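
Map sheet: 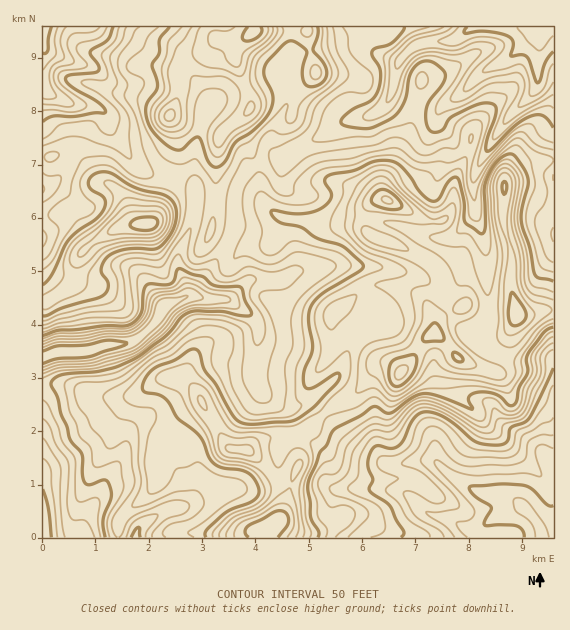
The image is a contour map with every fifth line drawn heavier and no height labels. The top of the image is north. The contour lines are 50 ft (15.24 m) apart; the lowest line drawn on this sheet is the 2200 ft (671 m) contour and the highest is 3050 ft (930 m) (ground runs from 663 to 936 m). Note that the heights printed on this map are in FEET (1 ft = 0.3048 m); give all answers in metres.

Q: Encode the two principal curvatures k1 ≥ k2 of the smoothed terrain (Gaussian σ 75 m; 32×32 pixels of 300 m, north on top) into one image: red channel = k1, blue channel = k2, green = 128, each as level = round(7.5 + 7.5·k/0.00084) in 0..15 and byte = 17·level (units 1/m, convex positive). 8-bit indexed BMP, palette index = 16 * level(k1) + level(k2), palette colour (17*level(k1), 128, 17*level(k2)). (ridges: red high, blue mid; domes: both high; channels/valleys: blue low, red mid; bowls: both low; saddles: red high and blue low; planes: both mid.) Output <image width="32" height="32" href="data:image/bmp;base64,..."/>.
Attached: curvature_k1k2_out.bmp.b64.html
<image width="32" height="32" href="data:image/bmp;base64,Qk02CAAAAAAAADYEAAAoAAAAIAAAACAAAAABAAgAAAAAAAAEAAATCwAAEwsAAAABAAAAAAAAAIAAABGAAAAigAAAM4AAAESAAABVgAAAZoAAAHeAAACIgAAAmYAAAKqAAAC7gAAAzIAAAN2AAADugAAA/4AAAACAEQARgBEAIoARADOAEQBEgBEAVYARAGaAEQB3gBEAiIARAJmAEQCqgBEAu4ARAMyAEQDdgBEA7oARAP+AEQAAgCIAEYAiACKAIgAzgCIARIAiAFWAIgBmgCIAd4AiAIiAIgCZgCIAqoAiALuAIgDMgCIA3YAiAO6AIgD/gCIAAIAzABGAMwAigDMAM4AzAESAMwBVgDMAZoAzAHeAMwCIgDMAmYAzAKqAMwC7gDMAzIAzAN2AMwDugDMA/4AzAACARAARgEQAIoBEADOARABEgEQAVYBEAGaARAB3gEQAiIBEAJmARACqgEQAu4BEAMyARADdgEQA7oBEAP+ARAAAgFUAEYBVACKAVQAzgFUARIBVAFWAVQBmgFUAd4BVAIiAVQCZgFUAqoBVALuAVQDMgFUA3YBVAO6AVQD/gFUAAIBmABGAZgAigGYAM4BmAESAZgBVgGYAZoBmAHeAZgCIgGYAmYBmAKqAZgC7gGYAzIBmAN2AZgDugGYA/4BmAACAdwARgHcAIoB3ADOAdwBEgHcAVYB3AGaAdwB3gHcAiIB3AJmAdwCqgHcAu4B3AMyAdwDdgHcA7oB3AP+AdwAAgIgAEYCIACKAiAAzgIgARICIAFWAiABmgIgAd4CIAIiAiACZgIgAqoCIALuAiADMgIgA3YCIAO6AiAD/gIgAAICZABGAmQAigJkAM4CZAESAmQBVgJkAZoCZAHeAmQCIgJkAmYCZAKqAmQC7gJkAzICZAN2AmQDugJkA/4CZAACAqgARgKoAIoCqADOAqgBEgKoAVYCqAGaAqgB3gKoAiICqAJmAqgCqgKoAu4CqAMyAqgDdgKoA7oCqAP+AqgAAgLsAEYC7ACKAuwAzgLsARIC7AFWAuwBmgLsAd4C7AIiAuwCZgLsAqoC7ALuAuwDMgLsA3YC7AO6AuwD/gLsAAIDMABGAzAAigMwAM4DMAESAzABVgMwAZoDMAHeAzACIgMwAmYDMAKqAzAC7gMwAzIDMAN2AzADugMwA/4DMAACA3QARgN0AIoDdADOA3QBEgN0AVYDdAGaA3QB3gN0AiIDdAJmA3QCqgN0Au4DdAMyA3QDdgN0A7oDdAP+A3QAAgO4AEYDuACKA7gAzgO4ARIDuAFWA7gBmgO4Ad4DuAIiA7gCZgO4AqoDuALuA7gDMgO4A3YDuAO6A7gD/gO4AAID/ABGA/wAigP8AM4D/AESA/wBVgP8AZoD/AHeA/wCIgP8AmYD/AKqA/wC7gP8AzID/AN2A/wDugP8A/4D/AIS4hoT5k6PY2MbG2NnYyai2tqaGh6int7eVdIWXqJaGc7iGk8jmg4FzhYWUprbZ2XV0p7i3mId0goS3loaGhJeEmKd0hLbXloSFhoRzUrTWloWVhYWFhITIyJaFhXV2qIWHt4aGdbe4loeGhWR0ttaUU5WFlqamyLeDg4Z2h4a4dXanp4WFuKeHhpOkhOWVp+iTqId1dISUc4SXh4aXpoaFh5aXl4Snh4eFlPr4yHWWxpWXhnWGp5Z0h5eWl7d1dYWYmIeYhZeXh3S11qbHx7a2l4aXdKamdnR1hMe3hHWWhYeXh4eGhYeGleemZHSFhLbGh5eVx5VUY3TH6aLGpJaFh6iXl6iHdnXI2HZ1ZWWGg5XIuIW1xmOV18aDg/qWhcbHybent8enptanhXZ2doa3g4S2pbbqtLWWhIXHx4aEtsi3tqa2uLm4p3WGdoWHhqi4c4antvq2g6fI58i4uJOAgHBwgoK3p6a3hoeHhYd3dreWlKinp9Vz18eElMWUUpWElXFwkIClp6eoqZeEhnZ2p5eFhXVlt8i2Y3Wmx7dzyKant8jboHC4ybi4tYKXhpa5mId2dnWGyKSFhITpyMXZp6ent8q1UJCjgICBp6eGlrm4mHd3dqenlsqUhPi2x6fHqKiol7KlomCkg5O3h4aFhqe3p5enp5WWp4SU9nOHlqamhZeEhMijpqXKlYSUdXV0dISVhYR0p5eHhJX3c4Z0x+mVc2OFtYHJpZamp6mGdnVlhJSEpse4lpiEhPiFdXSW2Pa2lqbGgKXIhJeXqJaXl5aX2ejHhXSFqIK194R1hpSEpfj4+uuigdiFdoaXl6enpre2goKVxraTgPfGY4aomHVilbio6bSCt4aFmLinlpaGp7W29+aj+JNw+LZzl4WWlobFtoakpHOmhoW4hnSFdYaWuPqlc2PnopD414OnlYWnych0c4SVdKaWhaeGhqe4t6aox4SWlceioPvplJW5lZWWlnOGh5eFt7Z0pnV1hpeGdZenloWWhtWA99WVyKinl4eFhYaVpnO3x3SFhYSEhYeHhZaWdYaF1qGQ+JaGhpioh3WGlMfHk6bntoWEuJaFhYaGl5aXdIXJ14DFxoe3lZSUdHW169mFdIbYyZOnl3Z2hXJzpqd0pajYtYDGuHGAk5Wnp5WV5nV2dabIlYa2hHWHuIClt5aBcqfHtoC2ounotoSVdXXXhXZl1YWGhsfZpaa5k5PJqKiBk6jIk5SjpIKDp6mmlreWl6fYZHZ2p9mVhqeUgNq4x9eCcaWUlXKmyLanl4aGqJeYl8aVg3WlpXV2lbWAkKODxujHlIaFk7iXdYaol5eHl6mnuOvmw9qnhZanudeko5KAk5SVdoY="/>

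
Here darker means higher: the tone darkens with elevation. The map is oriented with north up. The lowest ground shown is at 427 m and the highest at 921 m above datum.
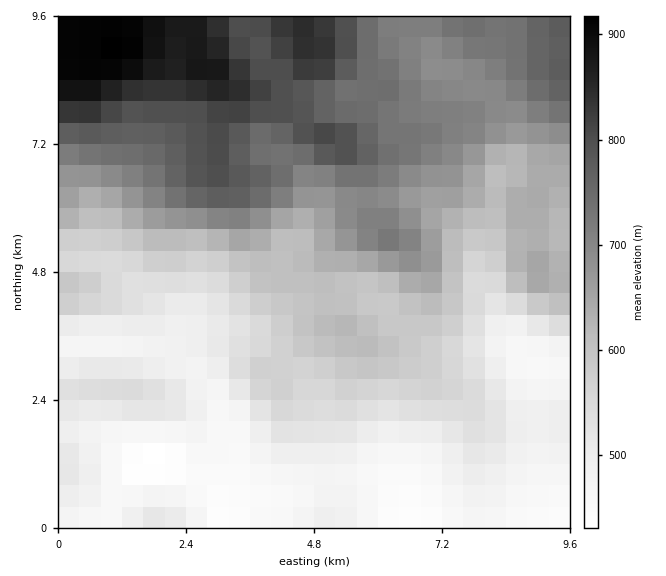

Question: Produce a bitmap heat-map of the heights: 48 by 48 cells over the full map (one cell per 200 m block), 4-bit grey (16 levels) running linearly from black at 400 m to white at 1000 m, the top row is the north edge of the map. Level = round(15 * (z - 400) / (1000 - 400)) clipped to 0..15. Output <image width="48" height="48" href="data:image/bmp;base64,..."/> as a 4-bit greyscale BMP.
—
<image width="48" height="48" href="data:image/bmp;base64,Qk32BAAAAAAAAHYAAAAoAAAAMAAAADAAAAABAAQAAAAAAIAEAAATCwAAEwsAABAAAAAAAAAAAAAAABEREQAiIiIAMzMzAERERABVVVUAZmZmAHd3dwCIiIgAmZmZAKqqqgC7u7sAzMzMAN3d3QDu7u4A////ACIhEiMzMyIRERESIiIiIREREREiIhERESIiESIzMiERERERIiIiIRERERIiIhERESIiESIiIiERERERIiIiIRERERIiIiERETMiIREiIREREREREiIiIRERESIiIiIhETMyIRERERERERESIiIiIREREiIiIiIiIjMyIRERERERERIiIiIiIREREiIzIiIiIjMiIRERERERESIiIiIiIRERIiIzMiIiIjMiIRERERIhESIjMiIiIiIiIiMzMyIiIjIiIREREiIhEiIzMzMzIiIiIiMzMzIiIiIiIiIiIiIhEiMzMzMzMyIzMzMzMzIiIjIiIjMzMyIhEiNEQzNDMzMzMzNEMzIiIjMzMzMzMyIiIjREREREQzM0REREMyIiIjMzRERDMyIiI0REREREREREREREMyIiIjM0REQzMiIiM0RERERERERERERDMiIiIjMzMzMzIiIiNERERERVVVRERERDMiIRESIiIiIiIiIjNEREREVVVVVUREQzIiERESIiIiIiIiIzNERERVVVVVVVREQzIiESIiIiIiIiIiIzM0REVVVVVVVVREQzIiIiIiIiIiIiIiIzMzREVVZmVVVVVUQzIiIjMzMzMzMzIiIzM0RFVVZlVVVVVVRDMiIzREREMzMzMiMzNERVVVVVVVVVVVVDMzNEVVVEREMzMzMzREVVVVVVVVVVZVVDM0RVVVVURDMzMzM0RFVVVVVVVVVWZlVDNFVmZlVEQzM0RENERVVVVVVVVVZmdmVDRFZmZkREQzREREREVVVVVmZmZmZ3dmVERVZmZkRERERFVURFVVVVVmZmZ3d3dmVERVZmZkREREVVVVVVZmZVVWZ3eIiHdmVUVVZmZVVVVVVmZmZmd2ZlVWZ3iIiHdmVVVWZmZWVVVVZmZmd3d3ZmZmd4iIiHdmVVVWZmZWZlVmZ3d4iIiId2Zmd3iId3ZmZlVWZmZnZmZnd4iImZmZiHd3d3d3d3ZmZmVWZmZnZmZ3eIiZmqqZmYd3d4iHd3d3dmVWZmZnd3d3iImaqqqZmYh3eIiIh3d3dmVVZmZnd3iIiJmaqqqZmYiIiZmYiHd3d2VVZmZoiIiIiZmaqqqZmIiJmqmZiIiHd2ZVZmZoiZmZmZmaqqqYiImaqqmZiIiId3ZmZmZpmZmZmZmqqqqZiZmqqqmYiIiIiHd2Z3d6qqqZmZmqqqqZmaqqqpmYiIiIiId3d3iKq6qqqqqqqqqqqqqqmZmYiIiIiIh3eIiLu7uqqqqqqru6qqqZmImYiIiIiId3eIiczMu7u7u7u7u7qqqZmIiZiIiIiHd4iJmczMzLu7u7zMu7qqqqmYiZmIh3d3eIiZmd3d3MzMvMzMu6qqq6qZmZiId3d3iImZmd3d3dzMzMzMuqqqu7upmIiId3eIiImZmd3d3d3MzMzLuqqru7uqmIiId3iIiIiZmd3d3d3MzMzLqqqru7uqmIiId4iIiIiZmd3d3d3MzMy7qqq7u7uqmIiIiIiYiImZmd3d3d3MzMy7qqq7u7uqmIiIiImZiImZmQ=="/>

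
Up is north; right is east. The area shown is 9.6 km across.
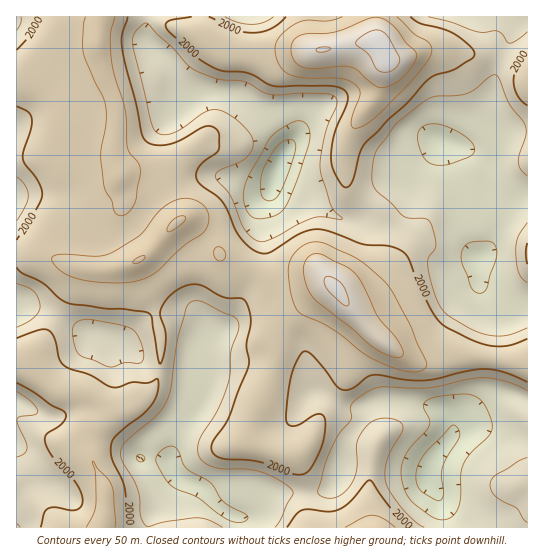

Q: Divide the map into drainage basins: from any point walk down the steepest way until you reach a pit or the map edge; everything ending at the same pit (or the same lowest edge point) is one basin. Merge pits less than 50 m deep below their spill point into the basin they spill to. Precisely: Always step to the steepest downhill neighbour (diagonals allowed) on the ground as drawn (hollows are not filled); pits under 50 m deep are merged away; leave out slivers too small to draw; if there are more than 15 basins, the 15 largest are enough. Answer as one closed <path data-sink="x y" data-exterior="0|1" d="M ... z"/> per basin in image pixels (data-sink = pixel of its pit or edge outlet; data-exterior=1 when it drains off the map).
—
<path data-sink="278 167" data-exterior="0" d="M375 16l-65 0-1 21 4 10 5 4-36 0-15 2-34-1-12-5-18-13-2-18-98 0-5 21-3-4-8-2-13 0-7 2-18 22-4 8 0 7 20 24 6 35 14 10 24 5 6 3 0 11 5 13 0 12 4 12 0 12 19 21 14 9 5 0 12-13 8-5 4 0 27 24 10 14 6 3 17 5 28 15 47-5 20 17 28-15 8-8 6-16-2-40-32-24-5-20 0-19 4-13 9-16 19-24 9-35 0-7-9-17z"/><path data-sink="439 141" data-exterior="0" d="M527 16l-151 1 0 21 9 17 0 7-9 35-19 24-9 16-4 13 0 19 5 20 32 24 2 40-6 16-8 8-30 16 14 20 25 26 37 24 12 0 22-8 17 0 62 7z"/><path data-sink="427 478" data-exterior="0" d="M333 285l-8 3-11 8-27 21-8 10-4 10 1 20-3 12-8 21-13 24-5 19 0 6 12 8 20 6 16 0 2 2 8 27 0 29 3 16 219 1 1-165-62-8-17 0-22 8-16-2-33-22-25-26z"/><path data-sink="178 475" data-exterior="0" d="M186 219l-4 0-8 5-23 27-12 10 16 48 6 30-1 30-3 10-4 8-8 9-19 13-16 6-25 22 2 12 18 41 0 24-2 13 204 1-2-46-8-27-2-2-16 0-20-6-12-8 0-6 5-19 13-24 8-21 3-12-1-20 4-10 8-10 38-29 7-3-11-10-35 5-17-1-23-14-23-8-10-14z"/><path data-sink="17 306" data-exterior="1" d="M38 253l-22 1 0 109 7 2 34 24 26 3 10 4 11 10 5 10 17-7 27-22 7-18 0-38-21-70-29 8-23 0-14-2z"/><path data-sink="17 198" data-exterior="1" d="M45 64l-6 5-16 8-7 1 0 175 29 2 24 10 18 4 23 0 24-6 16-11 11-14-4-1-14-9-18-18-1-15-4-12 0-12-5-13 0-11-6-3-24-5-14-10-6-35-17-19z"/><path data-sink="17 401" data-exterior="1" d="M21 364l-5 1 0 162 86 1 3-14 0-24-18-41-2-12 6-8 11-6 6-6 0-3-4-8-11-10-10-4-26-3z"/><path data-sink="247 17" data-exterior="1" d="M309 16l-107 0-1 14 4 6 28 16 34 1 15-2 36 0-7-9z"/><path data-sink="17 22" data-exterior="1" d="M102 16l-85 0-1 61 7 0 16-8 8-7 10-19 13-11 17-1 8 2 3 4z"/>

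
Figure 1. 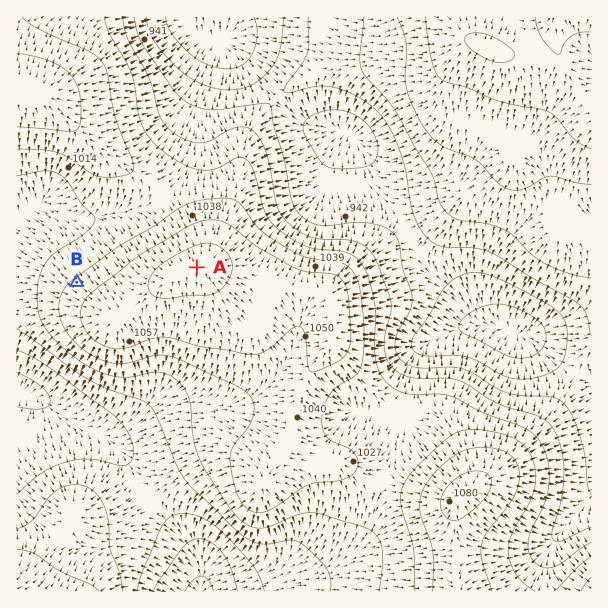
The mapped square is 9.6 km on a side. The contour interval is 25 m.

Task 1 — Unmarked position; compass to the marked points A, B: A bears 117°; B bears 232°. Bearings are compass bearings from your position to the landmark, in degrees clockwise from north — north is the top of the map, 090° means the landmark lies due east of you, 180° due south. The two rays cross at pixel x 136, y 236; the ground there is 1025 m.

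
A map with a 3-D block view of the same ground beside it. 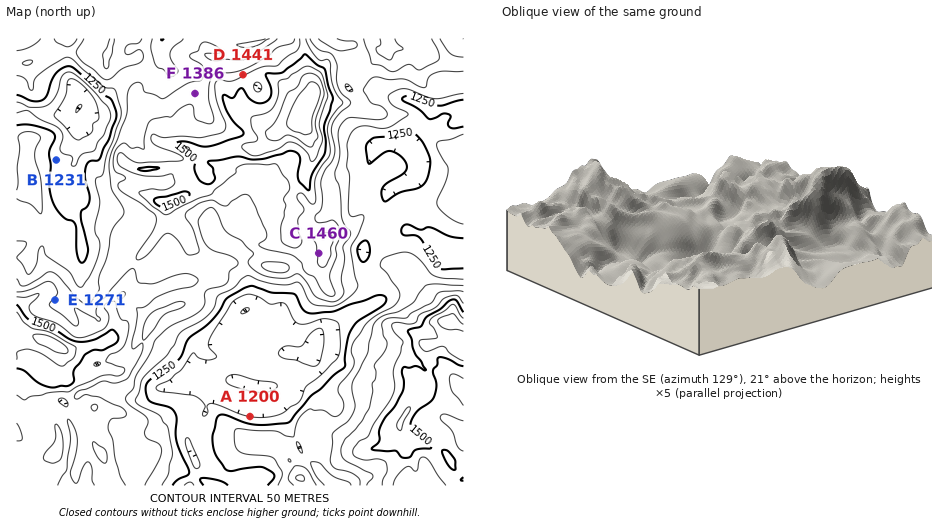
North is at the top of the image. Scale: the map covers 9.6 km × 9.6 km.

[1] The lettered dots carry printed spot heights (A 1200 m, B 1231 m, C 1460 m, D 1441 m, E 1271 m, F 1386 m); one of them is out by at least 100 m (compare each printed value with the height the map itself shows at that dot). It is E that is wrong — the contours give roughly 1396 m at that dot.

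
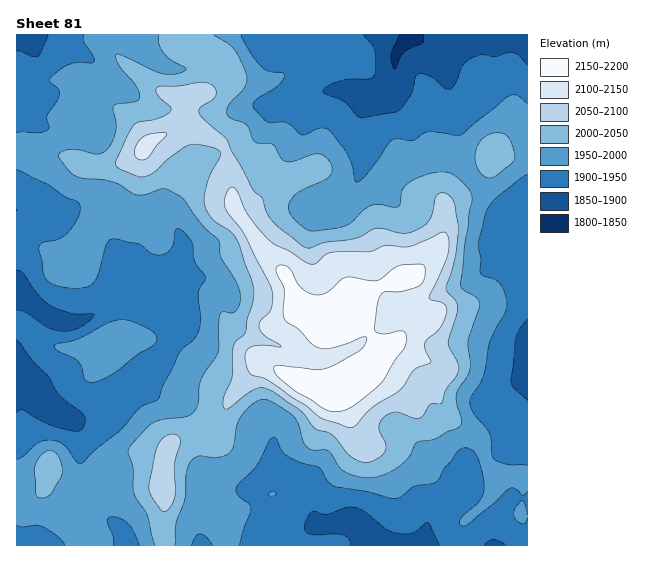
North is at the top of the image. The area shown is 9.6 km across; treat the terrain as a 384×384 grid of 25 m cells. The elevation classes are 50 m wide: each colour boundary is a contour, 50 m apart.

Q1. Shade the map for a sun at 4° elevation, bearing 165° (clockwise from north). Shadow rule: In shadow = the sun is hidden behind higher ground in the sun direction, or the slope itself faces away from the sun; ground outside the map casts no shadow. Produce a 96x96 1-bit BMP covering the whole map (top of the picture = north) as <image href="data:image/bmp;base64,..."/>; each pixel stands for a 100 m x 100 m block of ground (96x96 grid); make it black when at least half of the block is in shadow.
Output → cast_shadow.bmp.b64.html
<image width="96" height="96" href="data:image/bmp;base64,Qk2+BAAAAAAAAD4AAAAoAAAAYAAAAGAAAAABAAEAAAAAAIAEAAATCwAAEwsAAAIAAAAAAAAA////AAAAAAAAAAAAAAAAAAAAAAAAAAAAAAAAAAAAAAAABwAAAAAAfAAAAAAABwAAAAAAPAAAAAAABgAAAAAAAAAAAAAAAAAAAAAAAAAA4AAAAAAAAAAAAAAA+AAAAAAAAAAAAAAA/AAAAAAAAAAAAAAAfAAAAAAAAAAAAAAAPAAAAAAAAAAAAAAAGAAAAAAAAAAAAAAAAAAAAAHAAADAAAAAAAAAAAHAAAAAAAAAAADAAAHgAAAAAAAAAAf4AADgAAAAAAAAAB/8DwDgAAAAAAAAAB//n8DgAAAAAAAAAA////BwAAAAAAAAAAb////4AAAAAAAAAAD////8AAAAAAAAAAD/////AAAAAAAAAAD/////AAAAAAAAAAD/////gAAAAAAAAAD/j///gAAAAAAAAAD/h///gAAAAAAAAAD/A///AAAAAAAAAAD+AP/+AAAAAAAAAAD8AH/+AgAAAAAAAAP8AD/8A4AAAAAAAAP4AA/8A4AA4AAAAAPwAAf4AAAH+AAAAADwAAf4eAA//wAAAADgAAPwfgB//4AAAADAAAPwfwD//8AAAAAAAAHgfx///+ABgAAAAAAAf3///+ABgAAAIAAAfv/8A/gAAAAD/gAAfP/4ABwAAAAH/4AAef/AAA4AAAAP//wAOfwAAAcAAAAf//8AMf4AAAOAAAA///8AAf+AAADgAAD///8AAf+AAAD8AAD///4AAf/AAAB+AAD8D/4AB//AwAA/gADwA/wAB//D8AAP+ADgAHgAD/+D+AAD/wDAAAAAD/4H/AAB/4AAAAAAD/wH/+AAD8AAAAAAB8AD//wAB8AAAAAAA4AD//8AA4AAAAAAAAB////AAAAAAAAAAAD////wAAAAAAAAAAD////4AAAAAAAAAAH////+AAAAAAAAAAH/////AAAAAAAAAAP/////AAAcAAAAAAf/////AAAeAAAAAAf/////gAA+AAAAAA//////gAD+AAAAAA//////gAAQAAAAAA//////AAAAAAAAAA//////AAAAAAAAAA/////+AAAAAAAAAwf/////gAAAAAAAB4cf////4AAAAAAAB4AH////4AAAAAAAB4AB////4AAAAAAABwAA////wAAAAAAAB4AQH///wAAAAIAABwA+H///gAAAD/AABwA/3///gAAAf/gABgQ/////gAB///wAAA4f////DwD///4AAA8f3////8D///+AAA+f3/////D////gB4ff3////+D////8H+f//////+D///////f//////+D48f////////////DwAP//4f////////DwAH/+AH/////9//jwAH/4AAP////4P/zgAH/gAAA/n//wP/7AAH/f4AAOH//wP/8AAP//+AAAD//gP/4AAP///AAAA//gP/wPBP//+AGAAA/AP3g//nv/+APAAA/HP3D//Af/8APgAAf+PjD//A//wAPgAAf+PgD/+B/4AYPIAAf8HAj/8B/wf8AOAAP4AAj/wB/h/8AMAAD4AAD/AB/x/4AAAADwAAA="/>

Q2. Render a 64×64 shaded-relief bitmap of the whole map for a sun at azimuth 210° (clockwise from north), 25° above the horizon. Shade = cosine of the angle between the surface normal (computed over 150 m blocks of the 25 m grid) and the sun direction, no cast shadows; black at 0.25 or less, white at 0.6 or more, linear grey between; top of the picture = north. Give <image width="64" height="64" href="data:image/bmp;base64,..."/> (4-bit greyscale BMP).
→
<image width="64" height="64" href="data:image/bmp;base64,Qk12CAAAAAAAAHYAAAAoAAAAQAAAAEAAAAABAAQAAAAAAAAIAAATCwAAEwsAABAAAAAAAAAAAAAAABEREQAiIiIAMzMzAERERABVVVUAZmZmAHd3dwCIiIgAmZmZAKqqqgC7u7sAzMzMAN3d3QDu7u4A////ALqrzduFQ1i8zJVFiZmHZ4iIh3ZlVUWM3LqZq7qYiau7uqvNyWQ0abzLhUaJmYd3iIiHZmVURq3cupmrupiavMu7vNyWREWKu8uFV4mYd3iJmIdndmVpzcupiZqZmZq7uqu7unRVaJq8zJdnmYd2d4mZh3iZiKzcupiIiIeImqqYmrunVWeJqrzdp2eIdmZ3iJiHeaqqzMupiIiHdmeJmIeZqpZWeJmqze2nVoh2ZneIiHZ5qrzMy6mIiZh2Z4iId5mZhmeJmZq8zJU1d2Znd3d2VYq7zd3cqYiaqYd4iIiJmZmHd3iZmqqqcyV3Z3d3dlVGm7zd7typmaqZiJmYiZmJmYdlaIiZmZljNXd4iId2VWi7zN7u3LqZqYiJmZh4iHiZdTRniJmZmXRGeJmZiHd4rMzM3u3LqpmYeIiZl2ZlVndSE2d4iZmZdVeJqqmHd5rN3d3e3LqZmIeIiJmGVENmVCADVmd4mZh2Z5q7mHd4m83d3e3KmId3eJmImYZVVWZBAANVVWZ4iGVniaqGZ3iavMzO7bh2ZmeaqZqpdmZmZUEAFGZVVWd2VEV5mWVneImrzN7sl1VVabupqqhmZ2ZlQhJGd2ZWZmVCJGiYZWd4mrze/+yWVVebupqpdUVmZmZURWiHdmZmVCIkaJh3eImr3v//7Jd3ibypmpYzRWZmZURXmZiHd2ZDM0Z4mYiIms7////bqZmry5iZUhNFZmZlRoqqqYiHdlRWd4iZmZqs/////cuqq7u5iJcxNWZmZURYq7u6mYh2ZniZmZmJq8/////KmZqru6h4hjNnd2ZDRYq7u7qpmIeIiIiJmIms7///2oeIiZqpiHiXZ3h3ZTFoq6qqqqqZmIiHeIiIia3//8llVWd4iIh3iamId3dlMpu7qqqqqqmYiHd3d4iavf/ZUyI0VWZ3d3iaqXZmZmZEu7u7u6qpmZiIiHd3eJvNyWIRNFVVVWd3iJmFMzVWZlW7vMu7upmZmZiId2Z4m7lkITV4iHZWZ3iIdkIRNFZlVaq7qZmZmIiJmIh3Z4mpdCJGmrupiHd2d3dVQyNFVmVVqqhTNFZ3d3d3d3d4qpdUaJvMuZiYiHZmZmd1RFZmZmaqcwABI0VVVVZmd3mqhmm7zMupiIiIdlVWiZdVZ3d3d5cgE1VDMiM0RWZ3ial2mqmruqmZmIh2ZVaJhlZnd3d4UgOKupdTIzRWZ3iaqGeZd5u6mImZiHZlVWZlVWd3d3gBSt3LuoZURWZ3iJqXV4h3mph3eIiHdmZmVEM0VmZmdya+7Lu6qXZmd4iJmYVYqYm6hlVWd3d3eJh1IAFFVVVnjP7LuqqYiIiIiIiYZXq6q8p0NFZnZmeaqpdBASM0RWbv7LqqmIeJmYiHiIdnrMu922M0VmVVV5qql1QzMzRFZv7KqZmId4mZmIiIiJvNzN/ZU0VnZDNGd3d2ZlREREVm3LmIiId3iImZmJmavNzN7qUyNXdkM0VmVWZmREVVVma7qYd4d3eIiZqZmZq8y87qUgAkZlREVmVEVmVDRWZmZ6qYd3d3d4iZqpiJmaur3rYgABRCIjRWUyNFVDI0Vmd3mYd3d3Z3iaqph4mauqz9chAAEhAAE0UxEjNDIjVmd4iHdmZ3d3iaqZh3ibzd3/oxEAAiEAEjQxASI0MiRWZ3iHZlZnd3iaqZiHeb3v//xREQATMiI0VCEjNEVCJFZ3d3ZmZnd4iJqYiIeKzv//6CEiEjRERFZUMzRWZlMjVnd3d3d4iIiJmZiIiKve7d2kEjM0VmVVZmRDRniIZDRWd3h5mZqqmYiIiZmZvN3LumIkVVZ3d2ZmZURomZhkNWeIiIuqq7upmZmru6q8y6mYQTVmeImIh3ZlVoiIh1M0Z4mYiqqru7u7u83Lqqu6mIcyRmZ4mqmYdmVniHdlMiRomZmKqru8zczd7cuqqpmIhjJWZWiaqZh2Znd2ZVMiNXqqmZu7u7zcu83t26mZiIh1M1ZVVoiYdlVnd3ZlRDRXm6mZnMy7u6h3m83LmZmId3U0VURFZmVERWd3dlVVVWirqZmKqZmYZDVoq7mJqZmYhURFREREQyM1Z3d2VWZlaKqIdldlVVQyNWeJiImqqrqGRERFREQzIzVnd2VWZlVniGZDNUM0QzRWeId2eJq8uXVEQ0REREMzRWd3VVZmVFd2VDNFRVVVVmiJh1RWeal1MzMzMzNFVERFZ3ZUVlVEVmVERFVWeId3iZqWMiNWZCEiIyIzM0VEREVmZUVmVERWZUVVVmeIiIiZqoUyNERDM0MyIjMzRURERVVERnZVRWZlVVVWZ3eIiJqoZEV4h2Z3dlQ0VVRVVVVERDNGdmVWd3ZmZVVoiIiJmXVEabupmZmHh3eIdmZmVUVVVFd3ZmeId2ZVR4mZiImXVWisuXZ3dmeImZmYh3dmZ4iHZ4dmZ4h3dlRKu5mZmXVXq7piEiIjV3d3iImZiIiJqod4l2VniHdmVEuod4mHVYrLlRASIiRnZURWeJmZmZmYdXmXVVeIdmZlSGRFZlRHrLhCJGd2eJdTIkVniZmYiIdUeYVEZ4dmVmVVM1ZlRHrLcyNpvLuqliESRWd4iIiIdkR4ZEV4d2VmZUQ1eHd4rLcyNqzcqphSABNWZmZmd3d1RXZEV5mHdmZVVEaIiJq7hDRpvLhlQyABNGd2ZmZmZmVWdkWJmIh3ZlVkV4iJmrpjRXm7hTIiERI1Z3ZmZmZmVWd1V5qYiIdmVn"/>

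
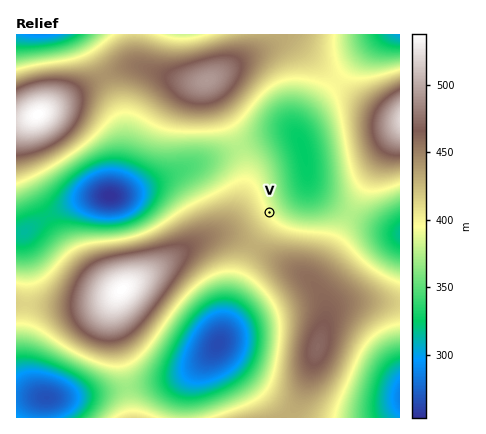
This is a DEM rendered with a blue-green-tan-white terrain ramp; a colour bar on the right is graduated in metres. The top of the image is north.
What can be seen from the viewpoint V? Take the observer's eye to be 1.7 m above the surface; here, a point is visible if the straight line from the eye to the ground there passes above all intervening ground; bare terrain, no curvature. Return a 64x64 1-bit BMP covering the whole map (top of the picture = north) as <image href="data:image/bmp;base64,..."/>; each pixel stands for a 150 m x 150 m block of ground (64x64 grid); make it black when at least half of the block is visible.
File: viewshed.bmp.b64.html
<image width="64" height="64" href="data:image/bmp;base64,Qk0+AgAAAAAAAD4AAAAoAAAAQAAAAEAAAAABAAEAAAAAAAACAAATCwAAEwsAAAIAAAAAAAAA////AAAAAAAAAAAAAAAAAAAAAAAAAAAAAAAAAAAAAAAAAAAAAAAAAAAAAAAAAAAAAAAAAAAAAAAAAAAAAAAAAAAAAAAAAAAAAAAAAAAAAAAAAAAAAAAAAAAAAAAAAAAAAAAAAAAAAAAAAAAAAAAAAAAAAAAAAAAAAAAAAAAAAAAAAAAAAAAAAAAAAAAAAAAAAAAAAAAAAAAAAAAAAAAAAAAAAAAAAAAAAAAAAAAAAAAAAAAAAAAAAAAAAAAAAAAAAAAAAAAAAAAAAAAAAAAAAAAAAAAAAAAAAAAAAAAAAAAAAAAAAA/AAAAAAAAAH+AAAAAAAAA/8AAAAAAAAD/4AAAAAAAAf/wAAAAAAAB//gAAAAAAAP//AAAAAAAA//+AAAAAAAD//8AAAAAAAP//4AAAAAAA///wAAAAAAD///gAAAAAAH///AAAAAAAf//+AAAAAAA///8AAAAAAB///wAAAAAAD///AAAAAAAP//8AAAAAAA///wAAAAAAH///AAAAAAA///8AAAAAP////wAAAAH/////AAAAD/////8AAAAf/////gAAAD/////AAAAAH////wAAAAAD///+AAAAAAD///wAAAAAAD//+AAAAAAAD//wAAAAAAAD//AAAAAAAAD/4AAAAAAAAD/AAAAAAAAAD4AAAAAAAAADgAAAAAAAAAGAAA=="/>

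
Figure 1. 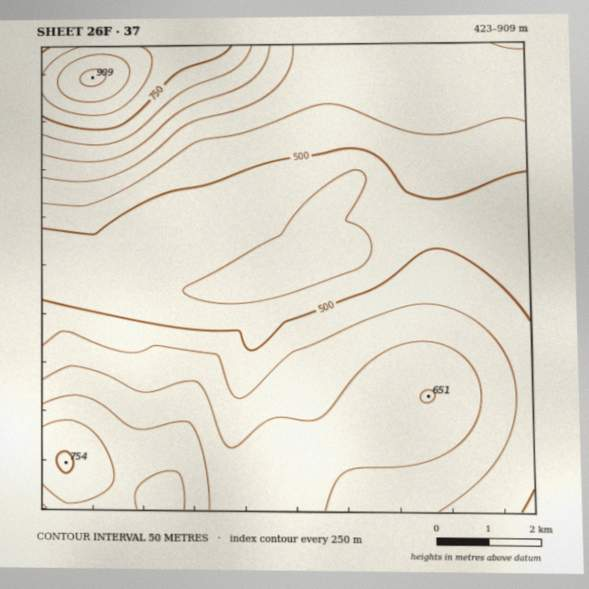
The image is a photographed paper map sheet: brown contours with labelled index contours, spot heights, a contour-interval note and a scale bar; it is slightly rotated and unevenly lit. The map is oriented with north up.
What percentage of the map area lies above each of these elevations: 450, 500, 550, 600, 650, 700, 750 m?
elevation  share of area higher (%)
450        95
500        75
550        55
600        31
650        15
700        9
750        5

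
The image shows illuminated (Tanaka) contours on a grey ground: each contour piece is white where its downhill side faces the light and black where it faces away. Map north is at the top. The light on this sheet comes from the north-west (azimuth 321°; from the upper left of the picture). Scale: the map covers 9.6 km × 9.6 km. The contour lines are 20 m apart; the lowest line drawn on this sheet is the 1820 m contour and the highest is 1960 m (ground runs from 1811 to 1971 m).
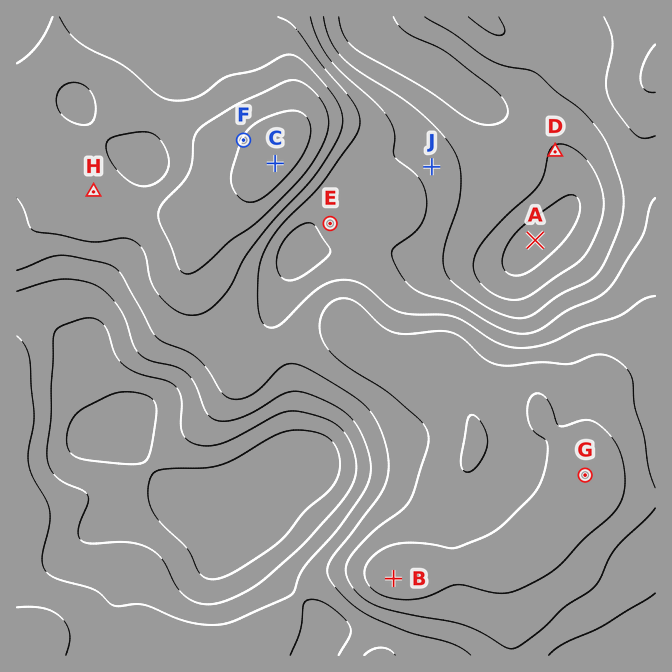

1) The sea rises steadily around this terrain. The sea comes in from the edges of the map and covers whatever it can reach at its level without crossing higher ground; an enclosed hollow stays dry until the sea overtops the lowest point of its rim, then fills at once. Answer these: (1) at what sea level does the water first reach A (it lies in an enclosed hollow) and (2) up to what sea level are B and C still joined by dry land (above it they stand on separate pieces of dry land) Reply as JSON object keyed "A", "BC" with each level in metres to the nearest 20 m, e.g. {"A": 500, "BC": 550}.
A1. {"A": 1840, "BC": 1900}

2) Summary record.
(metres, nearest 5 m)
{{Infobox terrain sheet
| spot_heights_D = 1840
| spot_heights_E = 1885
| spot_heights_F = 1960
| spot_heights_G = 1950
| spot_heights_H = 1930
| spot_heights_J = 1870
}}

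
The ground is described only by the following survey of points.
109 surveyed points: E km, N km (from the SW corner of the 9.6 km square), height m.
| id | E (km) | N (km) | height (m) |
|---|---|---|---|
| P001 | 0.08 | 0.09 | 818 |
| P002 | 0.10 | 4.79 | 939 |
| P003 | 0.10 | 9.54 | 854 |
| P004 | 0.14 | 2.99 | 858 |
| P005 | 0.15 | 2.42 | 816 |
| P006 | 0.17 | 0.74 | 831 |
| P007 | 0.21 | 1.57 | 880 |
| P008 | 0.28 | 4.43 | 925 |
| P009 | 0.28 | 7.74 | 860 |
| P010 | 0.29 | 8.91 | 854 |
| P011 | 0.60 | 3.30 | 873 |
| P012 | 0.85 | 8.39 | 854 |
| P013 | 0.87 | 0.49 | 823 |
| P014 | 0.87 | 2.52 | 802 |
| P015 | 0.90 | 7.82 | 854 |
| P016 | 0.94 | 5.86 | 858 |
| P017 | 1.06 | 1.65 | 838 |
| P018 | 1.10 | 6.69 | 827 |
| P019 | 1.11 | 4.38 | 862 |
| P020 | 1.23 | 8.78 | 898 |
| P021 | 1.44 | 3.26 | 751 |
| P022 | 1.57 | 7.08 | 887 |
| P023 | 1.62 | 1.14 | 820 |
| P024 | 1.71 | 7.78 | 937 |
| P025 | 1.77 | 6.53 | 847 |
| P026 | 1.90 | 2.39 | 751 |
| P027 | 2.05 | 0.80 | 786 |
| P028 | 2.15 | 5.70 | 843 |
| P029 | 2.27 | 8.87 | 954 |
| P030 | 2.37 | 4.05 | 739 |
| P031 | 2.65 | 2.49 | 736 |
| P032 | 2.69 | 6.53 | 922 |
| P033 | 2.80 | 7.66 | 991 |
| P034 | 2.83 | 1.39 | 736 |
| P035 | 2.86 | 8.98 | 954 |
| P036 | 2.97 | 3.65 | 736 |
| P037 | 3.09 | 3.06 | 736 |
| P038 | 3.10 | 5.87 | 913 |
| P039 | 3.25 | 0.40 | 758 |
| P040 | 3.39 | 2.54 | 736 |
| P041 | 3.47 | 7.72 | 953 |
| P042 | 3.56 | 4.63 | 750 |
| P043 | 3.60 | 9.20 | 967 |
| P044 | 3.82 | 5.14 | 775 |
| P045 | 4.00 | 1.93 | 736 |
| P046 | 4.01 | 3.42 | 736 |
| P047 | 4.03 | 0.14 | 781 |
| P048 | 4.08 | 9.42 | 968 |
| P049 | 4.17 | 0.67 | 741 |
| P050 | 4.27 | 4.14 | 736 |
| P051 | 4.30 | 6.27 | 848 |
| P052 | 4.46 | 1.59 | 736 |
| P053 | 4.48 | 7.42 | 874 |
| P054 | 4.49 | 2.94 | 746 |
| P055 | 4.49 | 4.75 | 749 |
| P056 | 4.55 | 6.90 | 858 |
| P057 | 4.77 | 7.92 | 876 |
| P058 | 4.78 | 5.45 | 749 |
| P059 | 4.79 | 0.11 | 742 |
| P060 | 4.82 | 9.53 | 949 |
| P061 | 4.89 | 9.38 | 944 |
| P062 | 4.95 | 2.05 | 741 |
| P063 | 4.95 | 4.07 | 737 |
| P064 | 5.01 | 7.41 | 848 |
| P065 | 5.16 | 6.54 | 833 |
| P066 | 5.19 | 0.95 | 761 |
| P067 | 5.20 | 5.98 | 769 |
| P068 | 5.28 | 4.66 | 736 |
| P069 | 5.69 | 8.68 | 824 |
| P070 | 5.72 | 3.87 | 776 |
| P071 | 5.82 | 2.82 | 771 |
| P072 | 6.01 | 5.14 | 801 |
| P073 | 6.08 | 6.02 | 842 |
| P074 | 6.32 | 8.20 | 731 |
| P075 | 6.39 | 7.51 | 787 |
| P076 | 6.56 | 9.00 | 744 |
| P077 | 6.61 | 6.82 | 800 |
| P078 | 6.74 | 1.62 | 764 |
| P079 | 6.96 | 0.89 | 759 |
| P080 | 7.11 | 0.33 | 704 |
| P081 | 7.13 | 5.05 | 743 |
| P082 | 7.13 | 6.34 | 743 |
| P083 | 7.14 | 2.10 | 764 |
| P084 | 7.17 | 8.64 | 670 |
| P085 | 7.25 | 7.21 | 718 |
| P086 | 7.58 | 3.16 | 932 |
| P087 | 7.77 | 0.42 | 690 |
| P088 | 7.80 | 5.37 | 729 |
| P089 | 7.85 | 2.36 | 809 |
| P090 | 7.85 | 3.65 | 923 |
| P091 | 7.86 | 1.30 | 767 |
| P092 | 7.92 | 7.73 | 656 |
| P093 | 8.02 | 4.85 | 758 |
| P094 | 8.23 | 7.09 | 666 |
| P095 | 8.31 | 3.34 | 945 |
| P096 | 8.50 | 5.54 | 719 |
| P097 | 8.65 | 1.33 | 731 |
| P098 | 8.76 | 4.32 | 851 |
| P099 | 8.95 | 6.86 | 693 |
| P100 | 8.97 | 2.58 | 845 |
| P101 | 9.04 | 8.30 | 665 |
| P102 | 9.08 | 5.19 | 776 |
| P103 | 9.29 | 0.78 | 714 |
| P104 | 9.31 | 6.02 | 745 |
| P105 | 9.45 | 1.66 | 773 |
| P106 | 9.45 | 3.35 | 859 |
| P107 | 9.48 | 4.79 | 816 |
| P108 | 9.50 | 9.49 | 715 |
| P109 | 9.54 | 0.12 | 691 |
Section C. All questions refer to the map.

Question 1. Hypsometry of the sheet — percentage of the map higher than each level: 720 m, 88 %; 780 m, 53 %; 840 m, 33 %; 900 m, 15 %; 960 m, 4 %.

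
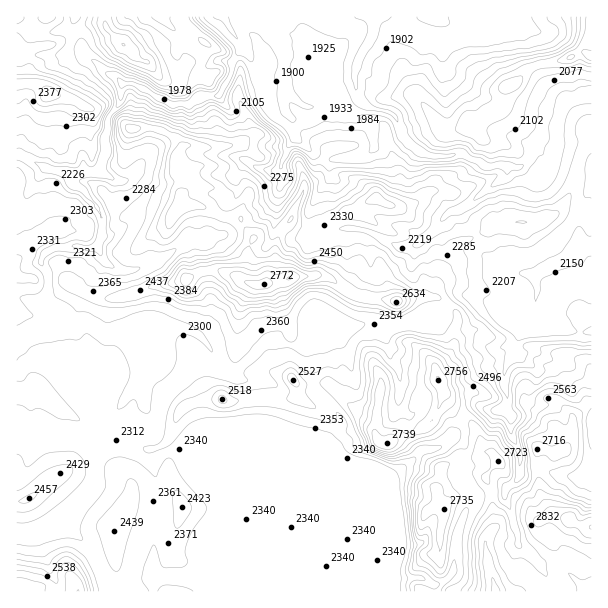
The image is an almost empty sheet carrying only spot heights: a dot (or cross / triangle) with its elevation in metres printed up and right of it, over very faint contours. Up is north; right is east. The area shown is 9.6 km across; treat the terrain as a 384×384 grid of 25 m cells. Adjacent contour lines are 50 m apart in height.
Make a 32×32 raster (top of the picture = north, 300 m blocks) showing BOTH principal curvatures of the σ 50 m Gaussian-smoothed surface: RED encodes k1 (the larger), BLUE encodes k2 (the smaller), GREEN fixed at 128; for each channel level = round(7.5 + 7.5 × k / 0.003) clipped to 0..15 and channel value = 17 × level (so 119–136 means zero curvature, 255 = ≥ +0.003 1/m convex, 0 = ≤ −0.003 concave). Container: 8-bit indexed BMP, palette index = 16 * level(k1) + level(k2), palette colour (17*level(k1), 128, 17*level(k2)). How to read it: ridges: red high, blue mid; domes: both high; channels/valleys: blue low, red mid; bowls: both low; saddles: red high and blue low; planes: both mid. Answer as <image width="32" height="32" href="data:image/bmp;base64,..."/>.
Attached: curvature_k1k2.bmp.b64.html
<image width="32" height="32" href="data:image/bmp;base64,Qk02CAAAAAAAADYEAAAoAAAAIAAAACAAAAABAAgAAAAAAAAEAAATCwAAEwsAAAABAAAAAAAAAIAAABGAAAAigAAAM4AAAESAAABVgAAAZoAAAHeAAACIgAAAmYAAAKqAAAC7gAAAzIAAAN2AAADugAAA/4AAAACAEQARgBEAIoARADOAEQBEgBEAVYARAGaAEQB3gBEAiIARAJmAEQCqgBEAu4ARAMyAEQDdgBEA7oARAP+AEQAAgCIAEYAiACKAIgAzgCIARIAiAFWAIgBmgCIAd4AiAIiAIgCZgCIAqoAiALuAIgDMgCIA3YAiAO6AIgD/gCIAAIAzABGAMwAigDMAM4AzAESAMwBVgDMAZoAzAHeAMwCIgDMAmYAzAKqAMwC7gDMAzIAzAN2AMwDugDMA/4AzAACARAARgEQAIoBEADOARABEgEQAVYBEAGaARAB3gEQAiIBEAJmARACqgEQAu4BEAMyARADdgEQA7oBEAP+ARAAAgFUAEYBVACKAVQAzgFUARIBVAFWAVQBmgFUAd4BVAIiAVQCZgFUAqoBVALuAVQDMgFUA3YBVAO6AVQD/gFUAAIBmABGAZgAigGYAM4BmAESAZgBVgGYAZoBmAHeAZgCIgGYAmYBmAKqAZgC7gGYAzIBmAN2AZgDugGYA/4BmAACAdwARgHcAIoB3ADOAdwBEgHcAVYB3AGaAdwB3gHcAiIB3AJmAdwCqgHcAu4B3AMyAdwDdgHcA7oB3AP+AdwAAgIgAEYCIACKAiAAzgIgARICIAFWAiABmgIgAd4CIAIiAiACZgIgAqoCIALuAiADMgIgA3YCIAO6AiAD/gIgAAICZABGAmQAigJkAM4CZAESAmQBVgJkAZoCZAHeAmQCIgJkAmYCZAKqAmQC7gJkAzICZAN2AmQDugJkA/4CZAACAqgARgKoAIoCqADOAqgBEgKoAVYCqAGaAqgB3gKoAiICqAJmAqgCqgKoAu4CqAMyAqgDdgKoA7oCqAP+AqgAAgLsAEYC7ACKAuwAzgLsARIC7AFWAuwBmgLsAd4C7AIiAuwCZgLsAqoC7ALuAuwDMgLsA3YC7AO6AuwD/gLsAAIDMABGAzAAigMwAM4DMAESAzABVgMwAZoDMAHeAzACIgMwAmYDMAKqAzAC7gMwAzIDMAN2AzADugMwA/4DMAACA3QARgN0AIoDdADOA3QBEgN0AVYDdAGaA3QB3gN0AiIDdAJmA3QCqgN0Au4DdAMyA3QDdgN0A7oDdAP+A3QAAgO4AEYDuACKA7gAzgO4ARIDuAFWA7gBmgO4Ad4DuAIiA7gCZgO4AqoDuALuA7gDMgO4A3YDuAO6A7gD/gO4AAID/ABGA/wAigP8AM4D/AESA/wBVgP8AZoD/AHeA/wCIgP8AmYD/AKqA/wC7gP8AzID/AN2A/wDugP8A/4D/ALi3k/mSloeHh4eHh4d3h4eHh4eHd5LR0LOV+ISXhoanl4PYx4G3d3aHh4d3h4d3h4eHh4eHoub5cJf2hZaEloWFdaWThbiHhpeGh4eHh3eHh4eHh3dxw/eAt8WDk6eFlYWFdoaXqIeGp5Z2h4eHh4eHh4eHh4H29YCl+KC4lbfnp4Z2hoenmIWHuJaHh4eHh4eHh4eHgfnXk4PWoMjH6LS2x4aGdoanhaemhoeHh4eHh4eHh4eSx8e1c+SQtraVY3WnyJeFl6iFp4V3d4eHh4eHh4d3dIGl5nSm1cCxo4J0hoaHl4WXhYWWh3eHh3d3h3eHlJDEsqC01qbYwtKnyaOHh3eHdoaXhraGd4eHh4eHdnWU5vn2tJFy1ueQ+ba3o4eHd4aHh4d2xpZ1g4R1dYWGtZLmo4TW1pP3koCjyLazh4d3h4iHh4aV2MX65tfGuMWS1qTlkoTmxqDSsNbFxtWHd4eIiIeGh4aGlbVzhIL3s9iEhPiApfiltbawxbaEpYeHh4iIiIeGd4eXg5WntcV1lpPX1ZKW+LaEpaGjlIW2l5iHh4eIh4eHmIWGp4SGhXaGhNeStfeltYSUk8bG2LaVhYWVhYWGh4eFhYa2dnWWh3eGhIKygnPGtsaUc4Nyg5iWlpWFhIR1dISFZNVjpJJ3dYODo9ODdfiUdIeGh4iYhZKnt8fo+MWU6JOFt8jHlFGD9/f1+dTXgoSXh4eHh4fHssiYlpRztOX78/b55/b59vaVdLVzpaeXh3Z2hoaIh7aQx7eStadzgLSlpbSDtZWDpZamyKWUp5eGdnaGhoWHl9WxsKCmp7bFgXNzpdbCcWOFhqSgs3CWt6aXhqeFh4Z3h5insMaFlfiEhbXWtdL2tMWjtLSUt3GWprjI2NiVloaHp8ig15aFx9fXlNWVcPaAldfW+Oi2hZKRqKiFptelpqa1oPihhIaktqW2tMiQ5eRzhde2hLfHx+WhlZVltpW3gJChoMWUhMi3tbWyoID2s6LEhIS2pcfXkbCAo4aGtZKnuKTjwZRixcbE08PWwvCgtqWStKSAoICy19iRloa2hpeGdtHB+vX2tpWltvnlgKeYp6P4gLjI1siGhaaThriFpXWn+ODHpoSSx7Pjk3KFhYOkw7CCt7Wmt6eXl4KXp4T59ue4sNSQsMCgkPhyhoaXp6Sj18fIhIaFtbaFg6aX5saWhZRwkNX2tvjA9ZSFh5iXg6Z2prd0dZen6baFg3KUgnOEkKb4+IO3stDQpZaHiJiVlZenlYSWp5eW5/b35bbGxoOV+eiUlYT45oC3hZeHh6eCp4Z2hoWFdIRzY3PVpMW0otfDk4ST9YKBp5eFh4eHhpSWl5a3hoeHd4aVhNc="/>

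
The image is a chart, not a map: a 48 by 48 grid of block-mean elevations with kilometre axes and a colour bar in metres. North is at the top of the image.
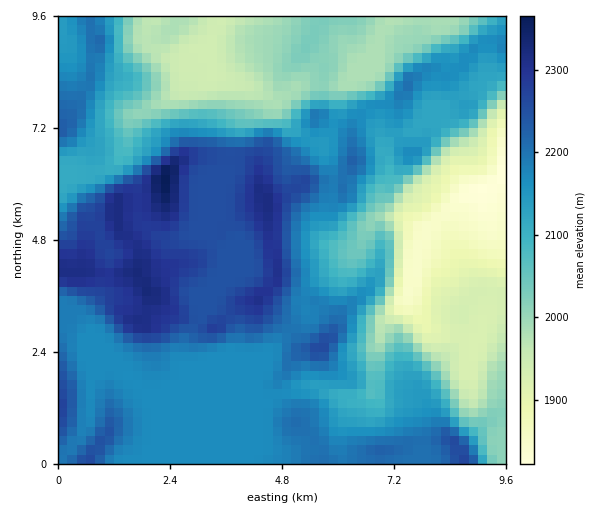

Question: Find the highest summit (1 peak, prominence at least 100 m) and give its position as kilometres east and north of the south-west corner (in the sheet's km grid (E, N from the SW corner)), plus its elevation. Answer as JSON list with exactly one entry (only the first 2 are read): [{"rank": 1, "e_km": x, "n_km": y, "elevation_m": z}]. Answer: [{"rank": 1, "e_km": 2.29, "n_km": 6.14, "elevation_m": 2369}]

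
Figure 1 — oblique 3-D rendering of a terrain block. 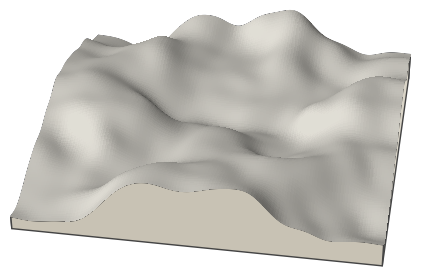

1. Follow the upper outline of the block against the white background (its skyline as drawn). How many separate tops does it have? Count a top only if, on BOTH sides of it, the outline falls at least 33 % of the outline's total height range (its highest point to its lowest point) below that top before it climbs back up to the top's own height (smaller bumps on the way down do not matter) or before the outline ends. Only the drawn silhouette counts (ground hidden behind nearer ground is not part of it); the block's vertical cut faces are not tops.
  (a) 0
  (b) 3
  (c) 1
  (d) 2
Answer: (a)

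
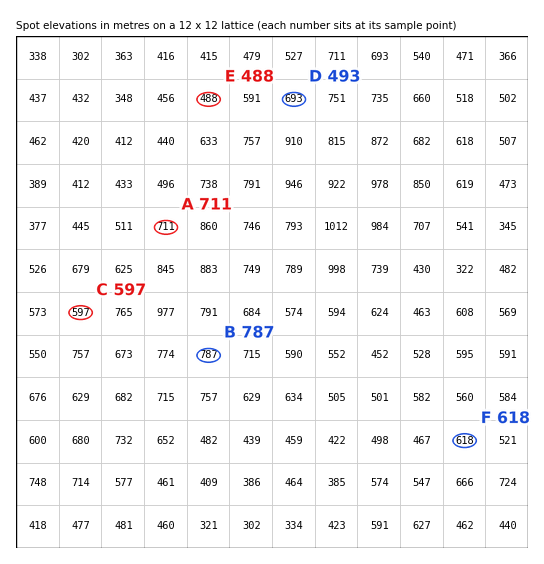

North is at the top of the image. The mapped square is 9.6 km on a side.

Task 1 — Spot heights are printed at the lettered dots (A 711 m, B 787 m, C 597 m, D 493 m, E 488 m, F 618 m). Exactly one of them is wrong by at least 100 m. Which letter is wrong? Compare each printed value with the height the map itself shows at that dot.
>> D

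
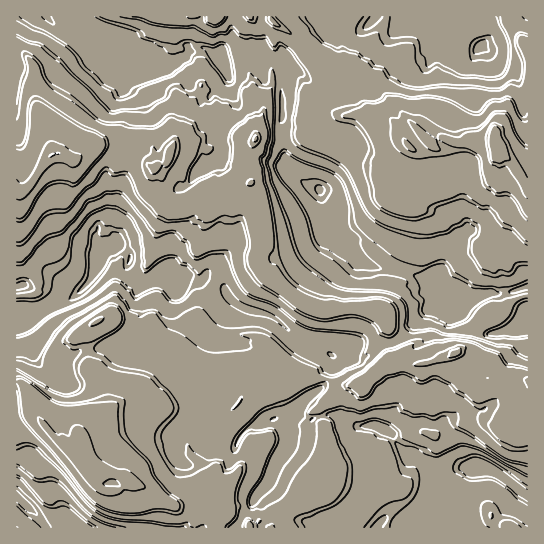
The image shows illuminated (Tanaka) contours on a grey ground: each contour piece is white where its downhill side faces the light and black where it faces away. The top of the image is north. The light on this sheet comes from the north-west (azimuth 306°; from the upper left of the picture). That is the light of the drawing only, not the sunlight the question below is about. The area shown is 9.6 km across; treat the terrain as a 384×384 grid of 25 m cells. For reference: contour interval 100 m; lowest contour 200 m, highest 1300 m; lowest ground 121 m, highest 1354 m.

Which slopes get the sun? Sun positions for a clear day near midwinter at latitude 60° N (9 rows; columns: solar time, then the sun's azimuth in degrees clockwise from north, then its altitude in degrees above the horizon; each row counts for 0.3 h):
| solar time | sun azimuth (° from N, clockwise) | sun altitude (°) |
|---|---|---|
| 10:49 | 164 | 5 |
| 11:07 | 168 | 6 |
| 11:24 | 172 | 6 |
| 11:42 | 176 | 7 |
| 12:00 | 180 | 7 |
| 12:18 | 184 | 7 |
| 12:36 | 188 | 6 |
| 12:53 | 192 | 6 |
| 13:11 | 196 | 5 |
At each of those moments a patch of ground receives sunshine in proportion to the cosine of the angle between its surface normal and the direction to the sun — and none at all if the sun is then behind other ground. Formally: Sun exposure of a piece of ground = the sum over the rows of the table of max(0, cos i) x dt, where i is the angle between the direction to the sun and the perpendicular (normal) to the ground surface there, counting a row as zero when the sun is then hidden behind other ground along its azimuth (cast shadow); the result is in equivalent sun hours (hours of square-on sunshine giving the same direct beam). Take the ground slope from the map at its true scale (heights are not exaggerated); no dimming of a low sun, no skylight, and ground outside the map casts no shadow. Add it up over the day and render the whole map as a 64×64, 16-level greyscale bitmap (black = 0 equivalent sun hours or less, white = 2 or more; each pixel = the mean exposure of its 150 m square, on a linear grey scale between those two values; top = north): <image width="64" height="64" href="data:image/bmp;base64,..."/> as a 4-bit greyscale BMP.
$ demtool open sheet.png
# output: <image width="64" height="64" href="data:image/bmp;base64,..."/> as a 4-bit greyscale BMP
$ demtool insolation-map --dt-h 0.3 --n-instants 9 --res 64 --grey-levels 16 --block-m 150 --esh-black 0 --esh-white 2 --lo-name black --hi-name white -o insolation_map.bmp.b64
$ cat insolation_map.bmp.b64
<image width="64" height="64" href="data:image/bmp;base64,Qk12CAAAAAAAAHYAAAAoAAAAQAAAAEAAAAABAAQAAAAAAAAIAAATCwAAEwsAABAAAAAAAAAAAAAAABEREQAiIiIAMzMzAERERABVVVUAZmZmAHd3dwCIiIgAmZmZAKqqqgC7u7sAzMzMAN3d3QDu7u4A////AAEDQiOe7//t7//7iiK3EUESECMiIjajFDIiIiIjnCEAAAVDSs7////ZjLQzMjYAAAI52lMiI4pXUyIiIiNDAAAAPP3rzvyFVp3JYyIiIhAAEiNr/WIiOLmmMiIiIhAAAAO4WpvMeHZDMyEBIiIhAAAAIjM4tiIzaKpCIiIhAAAAWYM1u7hjNapSAAESIiIAAAASIjNoMiMjN1IiIiEAAAGarL2rdCEmcxAAASIiJCEAAAEiIjUyIiISMiIiEAAAA9yZuchVVlEAAAAAASEDUiAAASIiIyIiIgASIhAAAAAp1jN9l0IRAAAAAAAAEQAiIAAAEiIiEiIhAAIiEAAABu1DOcqEEAAAAAAAAAAAAAEiAAABIhASIiEAF6VFIBXfyZWbuUIhAAAAAAAAAAAAASQQAAEiEBIiEAB9rseM76vt38yUEjEAAAAAAAAAAAABIjAAASIAEiEQWpeUft3Y24k0uGACEAAAAAAAAAAAAAAREAABIQARAAFkm3M32ntjIzp2AAAAERAAAAAAAAAAEAAAATIhAQAABjIABKx1pCIiZkAAAAEiEAAAIQAAAAEiAAAAAAABRVV0WUJWUiMQIiJDIAAAARIQAAATEAAAEyNAEQA2QzneypfrqI20IwASIjMAAAAAAAAAARAAAAACQjirUAAll2ib3lMiIzSNkhIiMQAAAAAAAAABEAAAAAAiIjWoABI3zZMzMzMibaRHUiNRAAAAAAAAABAAABAAAAESIjeCAltTiDMjdTa3MjMyJRAAAAAAAAAAAAABEREQEREhESVBABJMt1ve7WIiVSIzAAAAAAAAAAAAABERIREREhIyEAAAACSL6mZzIiEAIRAAAAAAAAAAAAAAEREiISIhIhAAAAAAAUc0isyUMhEQAAAAAAAAAAAAAAEREQARERIiAAAAAAAAABAAA5xVIQAAAAAAAAAAAAAAAREAAAABIiAAAAAAAAAAAAAAADEAAAAAAAAAAAAAAAABAAAAACQyAAAAAAAAAAAAAAAAAAAAAAAAAAAAARAAAAAAAAAAEAAAABVmQxADQQAAAAAAAAAAAAAAAARiMQAAAAASAAAAAAAHq8hCEVUxAAAAAAAAAAAQAAAAAAEQAAAAABAAAAAAApz7m93KUyEAAAAAAAAAARAAAAAAAAAAAAAAAAAAAABJ2DIiIiIiEAAAAAAAAAARYgAAAAAAAAAAAAAAAAACeaxREAAAAAAAAAAAAAAAABUAAAAAAAAAAAAAAAAAAGd9sxAAAAAAAAAAAAAAAAAAABAAAAAAAAAAAAAAAAADVsYhAAAAAAAAAAAAAAAAAAETMgAAAAAAAAAAAAAAAAVKQhAAAAAAAAAAAAAAAAAAAiJRAAAAAAAAAAAAAAABI1YhAAAAAAAAAAAAAAAAAAAjRUMQAAAAAAAAAAABdjNSIiEAAAAAAAAAAAAAAAAAESFGIhAAAAAAAAAAABNYzYIRIxAAAAAAAAAAAAAAAAESIiOjIQAAAAAAAAERRSMzMhIjEAAAAAAAAAAAAAAAARIiO1ghEAAAAAAAF4Z0NTMzMyIQAAAAAAAAAAERAAAAEiSoRGEQAAAAAABEaER7poZTIgAAAAAAAAASMiERAAASjoP3ZiEQAAAAA0ju7rmu3XIiAAAAAAAAASespiETNCSWOUlK7YIAAAAleUM1czV3UiIAAAAAAAAY2mRoUhEjilNIdXNVdhAAAVe0MiNDIiMyIQAAAAAAAXgzMzfepoy2M5W5lTM4Y0I2WTMhAAIxEjMhAAAAAAADQzIiIzautDj+iBaLlpqqNWNUNDIAARMyWSAAAAAAACNDIiIiMzQznGdVAHa+ypd0dnO9lFEAESMREAAAAAABNUIiIiIiIiNjNJIAKVNWl53OVHmGMgAAARAQAAAAAAQ0IiIzMiIiIkNmYAAFy8padzMyIUk0EAACEAAAAAABdDESMzVlMzMzPPsQAABYMSSlMiEAFFJAAAIiQgAABHcyEAI1vs3tuIxEQwAAAAAAEkYiIQACMkAAAipUAAWGMiIhMzmTKFXNxTMgAAAAAAARECIhAAASEQACFFQQJSIiIiVSRBBiFjEiIhAAAAAAAAAAERAAABIAAAAQAQACIzMzaTIyAyAAAAABAAAAEAAAAAAAAAAAAAAAAAAAEBIjNb3FIjETAAAAAAAAAAEQAAAAAAAAAAAAAAAAAAEQAiI2ZUMiAAAAAAAAAAAAEBAAAAAAAAAAAAAAAAAAARABIhAAAREAAAAAAAAAAAAQAAAAAAAAAAAAAAAAAAABEAEhEAAAAAAAAAAAAAAAABAAAAAAAAAAAAAAAAAAAAAhABIhAAAAAAAAAAAAAAAAEAAAAAAAAAAAAAAAAAAAACEAAiEAAAAAAAAAAAAAAAAAAAAAAAAAAAAAAAAAAAAAEQATIQAAAAAAAAAAAAAAABEAAAAAAAAAAAAAAAAAAAARAVMhEAAAAAAAAAAAAAAAIQAAAAAAAAAAAAAAAAAAABEmMyEQAAAAAAAAAAAAAAAQAAAAAAAAAAAAAAAAAAAAQ3RUEAAAAAAAAAAAAAAAAQAAAAAAAAAAAAAAAAAAAAJoRRAAAAAAAAAAAAAAAAABAAAAAAAAAAAAAAABQhEzVDdhAAAAAAAAAAAAAAAAAAAAAAAAAAAAAAABI0a6RDU1tQAAAAAAAAAAAAAAAAAAAAAAAAAAAAASISM3lWhji1UQAAAAAAAAAAAAAAAAAAAA"/>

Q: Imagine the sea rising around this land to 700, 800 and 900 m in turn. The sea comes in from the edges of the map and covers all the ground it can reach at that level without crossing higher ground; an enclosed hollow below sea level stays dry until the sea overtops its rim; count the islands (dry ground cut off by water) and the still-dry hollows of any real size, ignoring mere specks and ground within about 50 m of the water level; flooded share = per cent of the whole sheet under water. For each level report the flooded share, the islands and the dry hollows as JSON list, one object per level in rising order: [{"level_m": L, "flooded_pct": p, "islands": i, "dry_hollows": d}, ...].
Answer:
[{"level_m": 700, "flooded_pct": 44, "islands": 0, "dry_hollows": 0}, {"level_m": 800, "flooded_pct": 68, "islands": 0, "dry_hollows": 0}, {"level_m": 900, "flooded_pct": 72, "islands": 1, "dry_hollows": 0}]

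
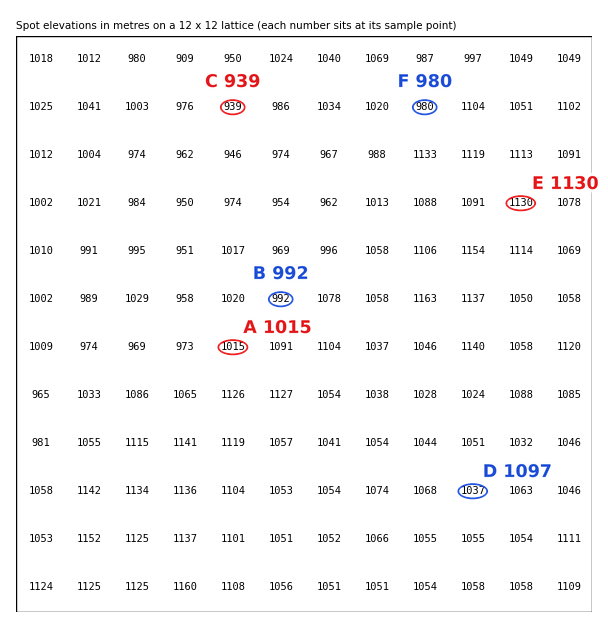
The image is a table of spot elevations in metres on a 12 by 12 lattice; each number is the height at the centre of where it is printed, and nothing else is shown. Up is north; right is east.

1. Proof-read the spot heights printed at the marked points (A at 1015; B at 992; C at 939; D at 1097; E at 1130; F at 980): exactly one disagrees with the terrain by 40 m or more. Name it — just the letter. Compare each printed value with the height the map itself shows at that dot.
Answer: D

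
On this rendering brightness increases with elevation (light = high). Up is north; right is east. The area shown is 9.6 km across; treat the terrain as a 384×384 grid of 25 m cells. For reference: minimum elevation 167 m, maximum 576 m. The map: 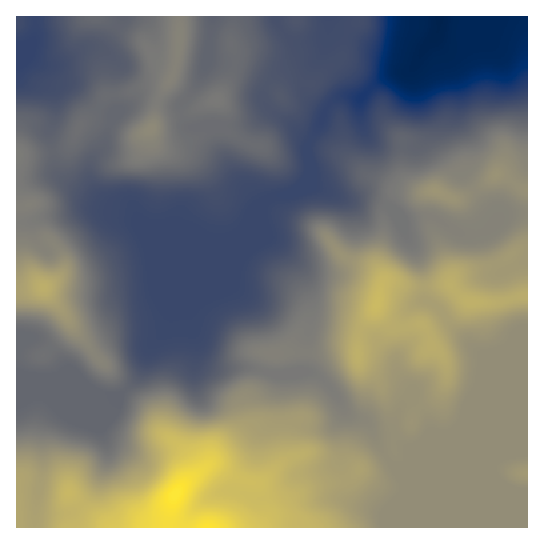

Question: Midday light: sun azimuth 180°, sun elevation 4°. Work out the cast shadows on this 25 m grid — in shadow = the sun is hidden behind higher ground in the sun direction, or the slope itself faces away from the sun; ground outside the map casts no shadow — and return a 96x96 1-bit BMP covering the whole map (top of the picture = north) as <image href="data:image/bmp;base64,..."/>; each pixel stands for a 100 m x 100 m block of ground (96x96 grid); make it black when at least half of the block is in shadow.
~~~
<image width="96" height="96" href="data:image/bmp;base64,Qk2+BAAAAAAAAD4AAAAoAAAAYAAAAGAAAAABAAEAAAAAAIAEAAATCwAAEwsAAAIAAAAAAAAA////AAAAAAAAAAAAAAAAAAAAAAAAAAAAf4AAAAAAAAAAAAAAf8AA8AAAAAAAAcAAf8AB+AAAAAAAA/+AP8AA8AAAAAAAA//AP4AAAAAAAAAAB//wH4AAAAAAAAAAB//8DwAAAAAAAAAAf//+AAAAAAAAAAAA////AAAAAAAAAAAB////gBwAAAAAAADD////wB4AAAAAAAf/////4B4AACAAAAf/////+A4AAOAAAAP////////4AeAAAAD//////////+AAAAD///8P/+///+AAAAD///8H/8P//8AAAAD///4//8D//8AAAAD//////8Af/4AAAAD//////+AAPwAAAAD////////gngAAAAD/////////zAAAAAD/////////wAAAAAD/////////wAAAAAD//////8//wAAAAAD/////////wAAAAADz/B//////gAAAAADh+A//////gAAAAAAA8A//////AAAAAAAAYA////4eAAAAAAAAAH////AAAAAAAAAAAP///8AAAAAAAAAAAP///8AAAAAAAAAAAP////8AAAAAAAAAAOf////AAAAAAAAAAOf////gAAAAAAAAAMf////gAAAAAAAAAMf////gAAAAAAAAAcP////wAAA8AAAAAMP////gAAA8AAAAAAP////gAAA8AAAAAAH////gAAAYAAAAAAH////AAAAAB/AAAAD///+AAAAAD/8AAAD///8GDwAAD/8OAAD///8OBwB8B/8fAAB///4+AAP/A///gAB//7z+AB//4I///gB//x38AB///gH//wA//gn4AP///8D//wAf/gH4A////+D//wAD/ADwD/////j//wAAAABwD/////z//wAAAAAAH////////wAAAAAAf/////9//gAAAAAB///z//9//gAAAAAH///h+B8//gAAAAAP///h4AYf/AAAAAAP///AAAAH/AAAAAAP//+AAAAD+AAAAAAP//8AAAA/8AAAAAAP//8AIAA/8AAAAAAH//4A8AA/4AAAAAAH//w/8AAfwAAAAAAD//x/8AAPgAAAAAAD/n//4AAAAAAAAAAD/n//wAAAAAAAAAAD/P//wMAAAAAAAAAB+f//+cAAAAAAAAAB+////8AwAAAAAAAB+////8P4AAAAAAAA8/x//9/4AAAAAA/A8fx////wAA4AAB/A8f/////gAB+AAA/AYf/////AAB/gAA+AYf/////88A/gAAeAAf//////+A/gAAcABf///////AfAAAAAD////////APAAAAABf///////AAAOAAAAP/////8ffgAPgAAAD/////4Of4APgAAAD/////4Of4AHgAAAB/////wAP4AHAAAAB/////wAHwACAAAAA/////gAAgAAAAAAA////+AAAAAAAAAAAf///8AAAAAAAAAAAP///8AAAAAAAAAAAP///8AAAAAAAAAAAH///8AAAEAAAAAAAH///8AAAMAAAAAAAD///8AAAMAAAAAAAA///8AAAAAAAAAAAAf//8="/>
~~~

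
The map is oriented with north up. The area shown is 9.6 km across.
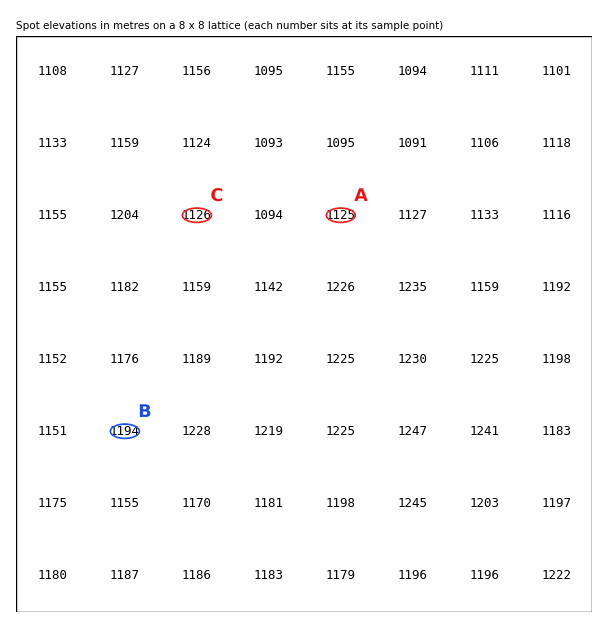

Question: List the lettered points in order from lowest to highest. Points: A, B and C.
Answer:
A C B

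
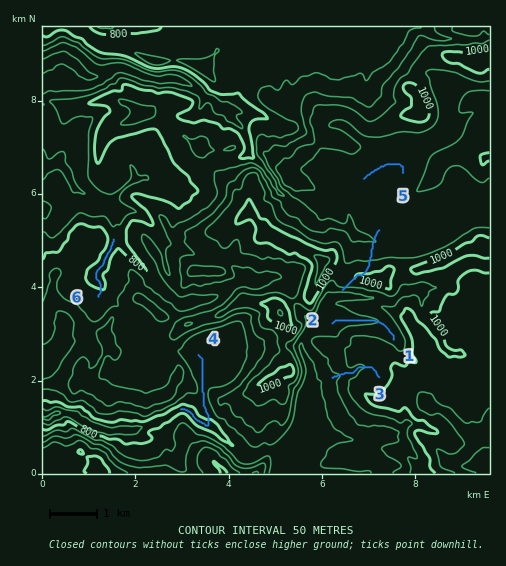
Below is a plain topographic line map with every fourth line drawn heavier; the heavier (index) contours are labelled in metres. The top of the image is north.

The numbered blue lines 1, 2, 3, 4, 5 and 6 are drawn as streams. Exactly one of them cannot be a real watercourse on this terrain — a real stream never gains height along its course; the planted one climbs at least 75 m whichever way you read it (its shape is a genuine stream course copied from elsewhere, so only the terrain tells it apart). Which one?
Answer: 2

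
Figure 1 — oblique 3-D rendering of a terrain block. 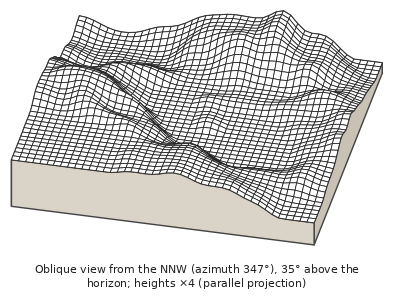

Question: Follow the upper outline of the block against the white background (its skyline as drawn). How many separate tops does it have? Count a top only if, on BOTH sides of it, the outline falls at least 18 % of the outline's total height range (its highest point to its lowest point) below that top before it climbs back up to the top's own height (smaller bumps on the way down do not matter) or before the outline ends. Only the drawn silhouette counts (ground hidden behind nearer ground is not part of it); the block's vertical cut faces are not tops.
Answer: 2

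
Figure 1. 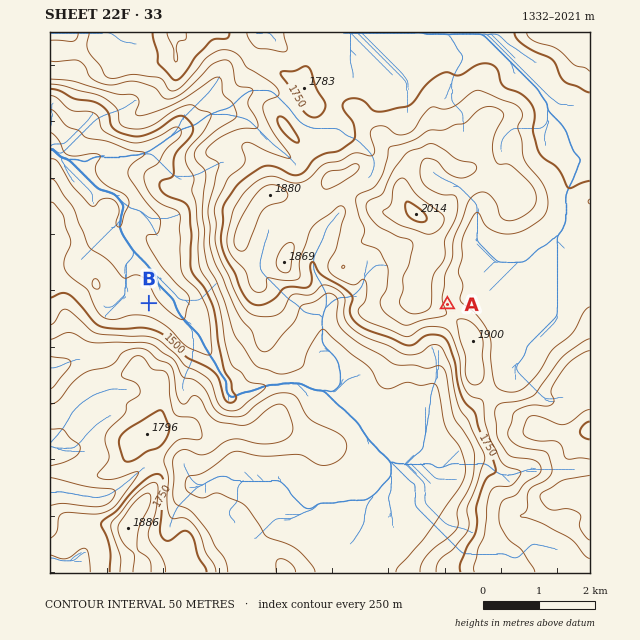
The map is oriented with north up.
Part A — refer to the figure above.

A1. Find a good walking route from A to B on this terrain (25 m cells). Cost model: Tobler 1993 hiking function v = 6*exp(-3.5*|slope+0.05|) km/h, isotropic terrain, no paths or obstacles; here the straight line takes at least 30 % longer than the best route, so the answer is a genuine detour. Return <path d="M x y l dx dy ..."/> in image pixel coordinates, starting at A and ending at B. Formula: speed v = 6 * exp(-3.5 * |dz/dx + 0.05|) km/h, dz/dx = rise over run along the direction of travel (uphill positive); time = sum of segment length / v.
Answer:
<path d="M447 305l0 9-1 3-22 11-6 6-3 6-3 3-5 2-26 0-3 2-26 0-76 38-31 0-6-3-1-1-20-10-10-10-17-9-11-11-4-8-24-24-3-6"/>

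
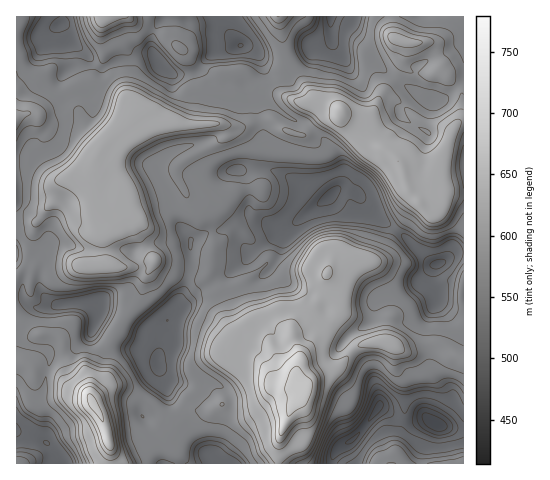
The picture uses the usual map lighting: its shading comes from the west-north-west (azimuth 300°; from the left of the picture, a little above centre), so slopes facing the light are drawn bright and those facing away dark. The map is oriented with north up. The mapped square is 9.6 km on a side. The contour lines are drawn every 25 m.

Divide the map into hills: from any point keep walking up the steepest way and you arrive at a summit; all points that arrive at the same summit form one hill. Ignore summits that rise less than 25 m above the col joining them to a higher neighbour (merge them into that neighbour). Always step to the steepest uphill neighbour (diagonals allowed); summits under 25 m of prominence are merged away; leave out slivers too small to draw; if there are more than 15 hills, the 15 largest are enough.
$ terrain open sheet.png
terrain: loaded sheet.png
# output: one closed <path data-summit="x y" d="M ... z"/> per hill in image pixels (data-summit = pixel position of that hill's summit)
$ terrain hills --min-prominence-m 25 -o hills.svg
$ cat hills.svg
<path data-summit="306 389" d="M267 169l-28 2 7 5 3 11 0 26 24 13-22-2-9 4-14-1-7 4-12 1-18 9 0 28-3 12-14 33-7 8 0 10-7 16-3 12 3 7-2 15-10 15-7 15 22 29 0 22 169 1 5-15 14-8 28-34 24 14 9 1 15-4 11 8 25 4 1-177-9 0-11 9-11 2-27-26-35-26-15-19-16-4-17 11-29-21z"/><path data-summit="97 154" d="M67 36l3 30-10 15 4 14-4 13 4 14-1 10-5 14-5 5-13 5-8 9-4 11-2 25-10 20 0 43 8 9-1 25 5 6 13 5 27-6 28 0 3 9 16 6 11 8 14 6 24 0 3-4 0-6 7-8 14-33 3-12-1-24 2-5 17-8 12-1 7-4 14 1 9-4 21 0-23-11 0-26-3-11-7-5 25-3-1-37-5-15-4-20-6-10-5-2-20-2-21-12-29 4-9-6-11-14-10 0-11 6-13 0-17 8z"/><path data-summit="341 110" d="M332 37l-4 6-15 3-29 13-15 0-10-4 2 8-1 7-14 15 5 4 3 7 4 20 4 9 2 14-1 28 31 12 29 21 17-11 16 4 15 19 35 26 27 26 11-2 11-9 8 0 1-171-18 16-13 3-44-27-19-17-5-3-22 2-9-9z"/><path data-summit="94 405" d="M22 297l-6 1 0 133 9 5 21 6 11 11 5 11 100 0 1-23-22-27 7-17 10-15 2-15-3-7-5-4-16-6-26 4-6-1-12-16 0-7 6-14-2-13-28 0-27 6-13-5z"/><path data-summit="399 40" d="M463 16l-131 0-1 20 3 11 9 9 22-2 42 33 26 14 4 0 12-6 15-14z"/><path data-summit="17 119" d="M61 25l-4 0-19 12-22 1 1 182 9-19 2-25 4-11 8-9 13-5 5-5 5-14 1-10-4-14 4-13-4-14 10-15 0-11-4-19z"/><path data-summit="391 463" d="M381 407l-30 34-14 8-5 10 1 5 131-1-1-33-25-4-11-8-15 4-9-1z"/><path data-summit="108 17" d="M162 16l-99 0-3 9 7 13 36 30 16-8 13 0 11-6 10 0-2-13 5-14 7-8z"/><path data-summit="278 17" d="M330 16l-107 0 0 4 7 14 9 11 9 1 21 13 15 0 29-13 15-3 3-3z"/><path data-summit="180 48" d="M217 18l-21 6-32-6-8 9-5 14 0 8 9 15 13 10 20-2 6-2 6-10 11-9 22-5-15-24z"/><path data-summit="17 463" d="M17 431l0 33 45-1-5-10-11-11-21-6z"/>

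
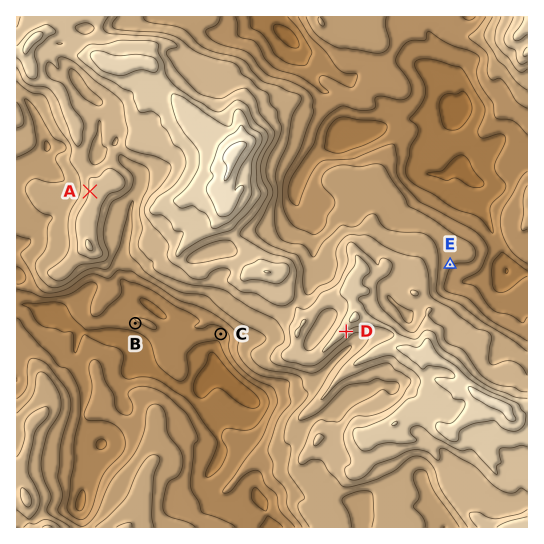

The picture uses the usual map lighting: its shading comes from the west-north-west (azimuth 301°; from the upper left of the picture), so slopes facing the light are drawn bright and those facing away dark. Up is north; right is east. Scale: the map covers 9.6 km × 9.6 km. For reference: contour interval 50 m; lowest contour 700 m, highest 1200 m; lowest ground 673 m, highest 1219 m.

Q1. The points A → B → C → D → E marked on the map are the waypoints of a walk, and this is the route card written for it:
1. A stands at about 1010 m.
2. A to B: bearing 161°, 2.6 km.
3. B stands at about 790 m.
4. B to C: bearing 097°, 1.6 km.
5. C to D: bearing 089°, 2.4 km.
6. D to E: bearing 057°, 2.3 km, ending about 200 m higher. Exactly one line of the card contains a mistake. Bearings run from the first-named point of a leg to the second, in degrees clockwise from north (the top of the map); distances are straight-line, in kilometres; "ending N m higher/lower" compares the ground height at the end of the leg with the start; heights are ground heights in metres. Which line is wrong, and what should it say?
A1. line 6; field sense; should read lower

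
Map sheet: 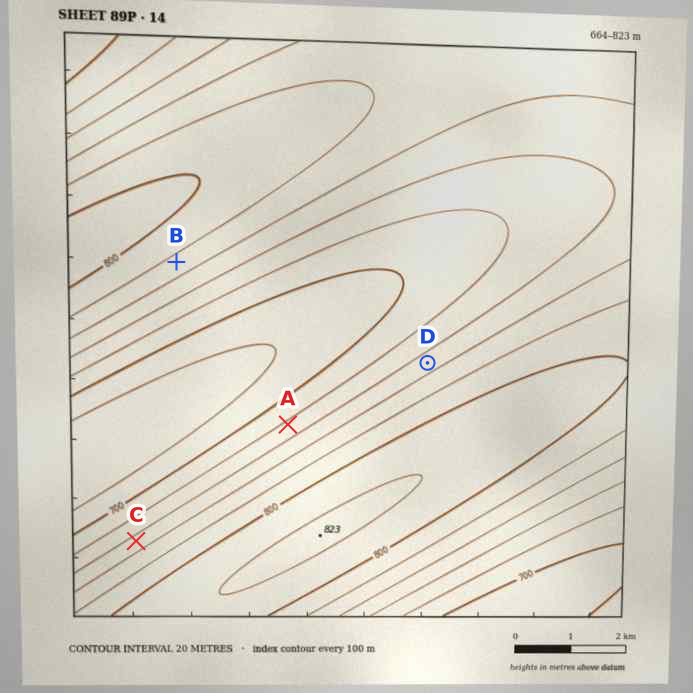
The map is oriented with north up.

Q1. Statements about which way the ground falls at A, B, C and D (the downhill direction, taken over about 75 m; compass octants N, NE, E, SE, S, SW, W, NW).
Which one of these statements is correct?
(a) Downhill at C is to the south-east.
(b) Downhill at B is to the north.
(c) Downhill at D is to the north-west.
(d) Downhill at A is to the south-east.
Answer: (c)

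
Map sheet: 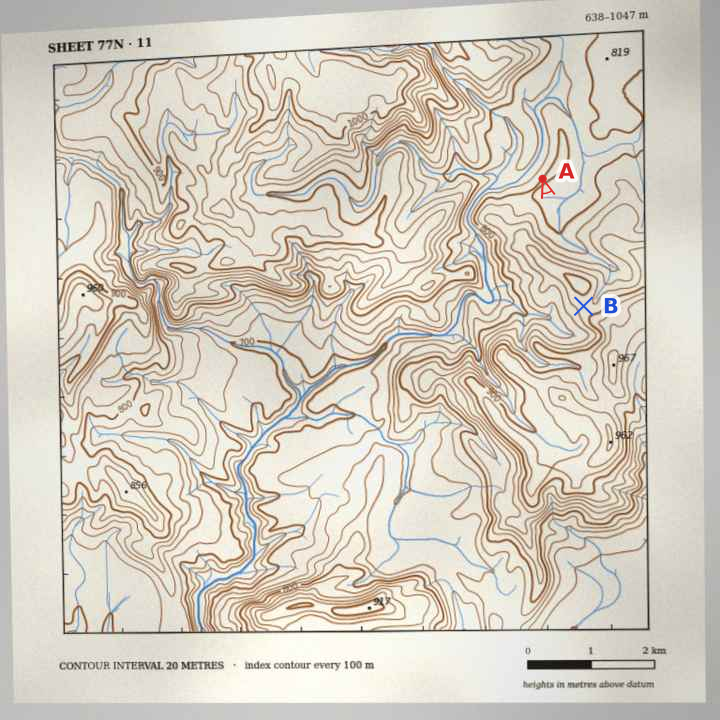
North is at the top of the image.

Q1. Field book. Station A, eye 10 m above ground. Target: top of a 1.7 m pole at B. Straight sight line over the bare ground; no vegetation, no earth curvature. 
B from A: not visible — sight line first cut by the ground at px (570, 265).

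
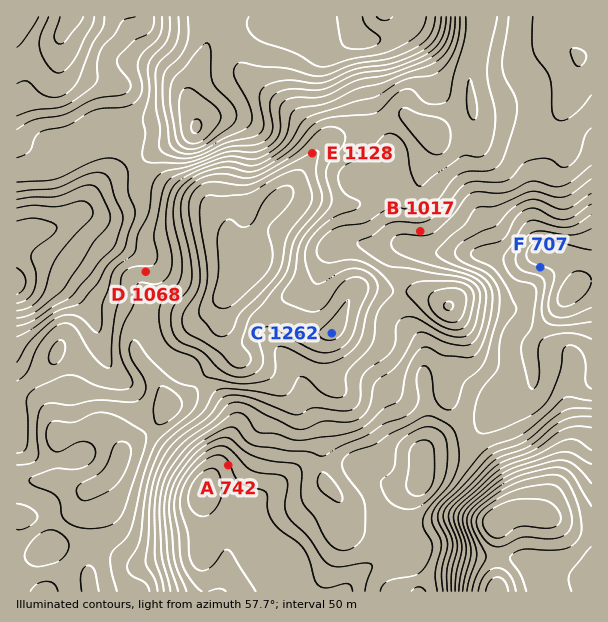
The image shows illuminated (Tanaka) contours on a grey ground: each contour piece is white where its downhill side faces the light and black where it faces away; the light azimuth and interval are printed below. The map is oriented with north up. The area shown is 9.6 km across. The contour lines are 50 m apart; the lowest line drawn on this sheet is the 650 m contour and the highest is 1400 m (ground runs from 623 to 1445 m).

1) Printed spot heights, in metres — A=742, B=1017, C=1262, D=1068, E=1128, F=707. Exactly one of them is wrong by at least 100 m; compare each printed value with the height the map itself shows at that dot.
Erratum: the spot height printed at E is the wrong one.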